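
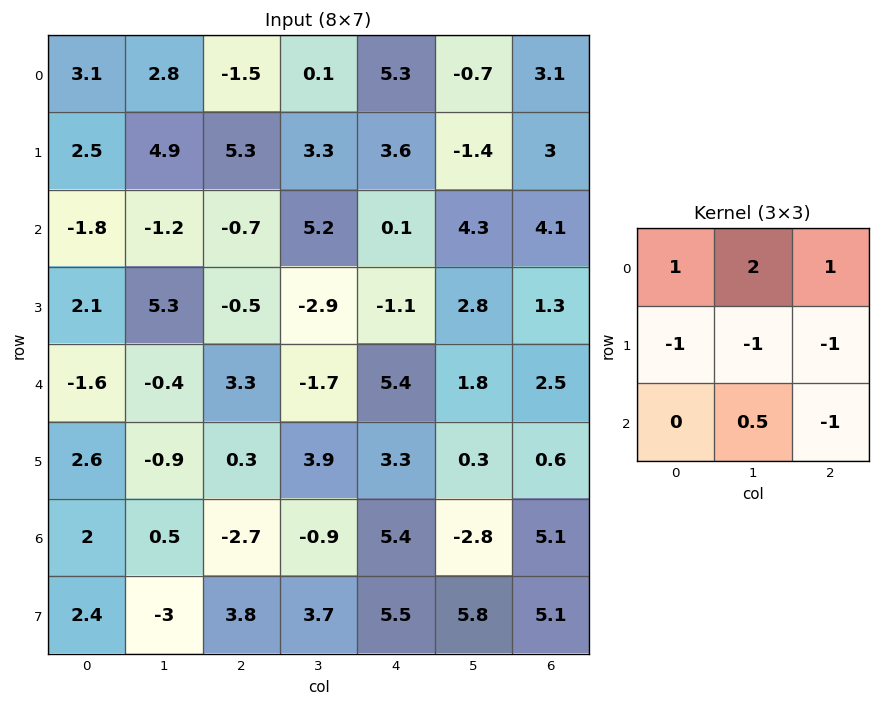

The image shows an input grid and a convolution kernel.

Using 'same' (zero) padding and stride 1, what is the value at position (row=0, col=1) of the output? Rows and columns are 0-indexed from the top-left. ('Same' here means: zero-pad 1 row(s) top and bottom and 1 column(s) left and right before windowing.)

-7.25

The receptive field on the zero-padded input at this output position is [0 0 0 / 3.1 2.8 -1.5 / 2.5 4.9 5.3]. Elementwise product with the kernel and sum: 0·1 + 0·2 + 0·1 + 3.1·-1 + 2.8·-1 + -1.5·-1 + 4.9·0.5 + 5.3·-1.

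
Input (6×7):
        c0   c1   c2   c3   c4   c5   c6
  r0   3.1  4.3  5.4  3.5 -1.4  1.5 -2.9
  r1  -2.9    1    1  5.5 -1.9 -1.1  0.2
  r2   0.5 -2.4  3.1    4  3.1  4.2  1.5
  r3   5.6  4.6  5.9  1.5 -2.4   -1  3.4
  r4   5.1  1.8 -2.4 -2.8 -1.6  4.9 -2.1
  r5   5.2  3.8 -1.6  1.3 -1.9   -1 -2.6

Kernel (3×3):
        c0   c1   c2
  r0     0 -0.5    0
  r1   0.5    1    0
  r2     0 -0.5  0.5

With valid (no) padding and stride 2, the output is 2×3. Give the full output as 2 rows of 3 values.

0.15 3.8 -4.15
6.5 3.05 -7.8

Output[0,0]: The receptive field on the input at this output position is [3.1 4.3 5.4 / -2.9 1 1 / 0.5 -2.4 3.1]. Elementwise product with the kernel and sum: 4.3·-0.5 + -2.9·0.5 + 1·1 + -2.4·-0.5 + 3.1·0.5.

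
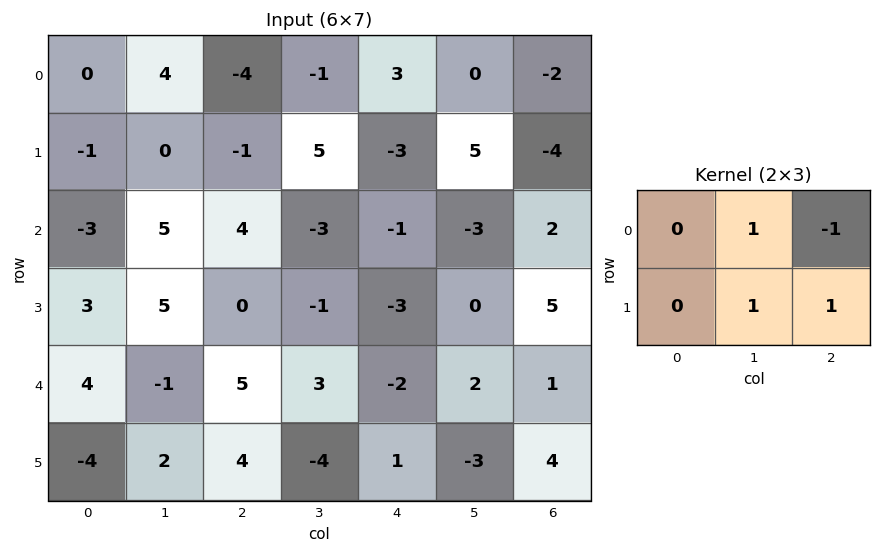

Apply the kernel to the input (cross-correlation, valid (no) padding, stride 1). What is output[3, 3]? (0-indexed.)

-3

The receptive field on the input at this output position is [-1 -3 0 / 3 -2 2]. Elementwise product with the kernel and sum: -3·1 + 0·-1 + -2·1 + 2·1.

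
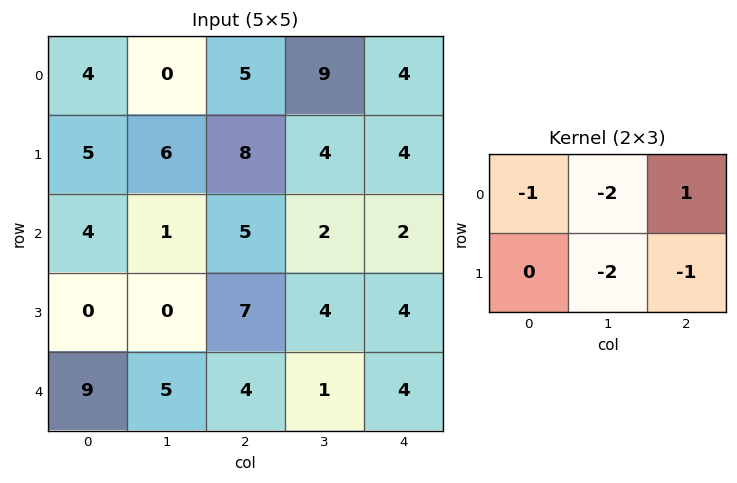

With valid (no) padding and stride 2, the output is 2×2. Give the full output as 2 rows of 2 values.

Output[0,0]: The receptive field on the input at this output position is [4 0 5 / 5 6 8]. Elementwise product with the kernel and sum: 4·-1 + 0·-2 + 5·1 + 6·-2 + 8·-1.
Output[0,1]: The receptive field on the input at this output position is [5 9 4 / 8 4 4]. Elementwise product with the kernel and sum: 5·-1 + 9·-2 + 4·1 + 4·-2 + 4·-1.

-19 -31
-8 -19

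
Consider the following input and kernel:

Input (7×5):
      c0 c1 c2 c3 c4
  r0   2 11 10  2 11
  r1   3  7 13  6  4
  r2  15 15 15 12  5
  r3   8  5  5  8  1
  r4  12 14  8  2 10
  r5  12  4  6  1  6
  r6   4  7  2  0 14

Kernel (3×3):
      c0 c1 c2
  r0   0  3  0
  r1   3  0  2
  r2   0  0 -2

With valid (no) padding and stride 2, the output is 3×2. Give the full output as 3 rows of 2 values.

Output[0,0]: The receptive field on the input at this output position is [2 11 10 / 3 7 13 / 15 15 15]. Elementwise product with the kernel and sum: 11·3 + 3·3 + 13·2 + 15·-2.
Output[0,1]: The receptive field on the input at this output position is [10 2 11 / 13 6 4 / 15 12 5]. Elementwise product with the kernel and sum: 2·3 + 13·3 + 4·2 + 5·-2.

38 43
63 33
86 8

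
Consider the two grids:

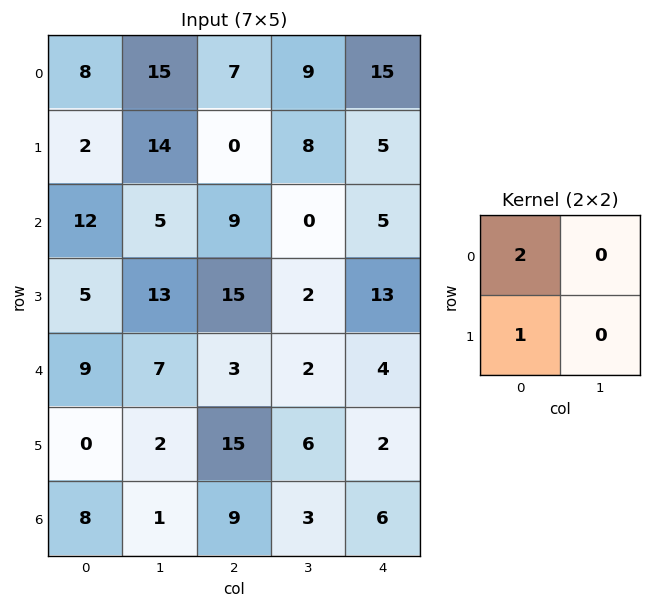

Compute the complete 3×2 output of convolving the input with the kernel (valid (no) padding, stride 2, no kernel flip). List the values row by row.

18 14
29 33
18 21

Output[0,0]: The receptive field on the input at this output position is [8 15 / 2 14]. Elementwise product with the kernel and sum: 8·2 + 2·1.
Output[0,1]: The receptive field on the input at this output position is [7 9 / 0 8]. Elementwise product with the kernel and sum: 7·2 + 0·1.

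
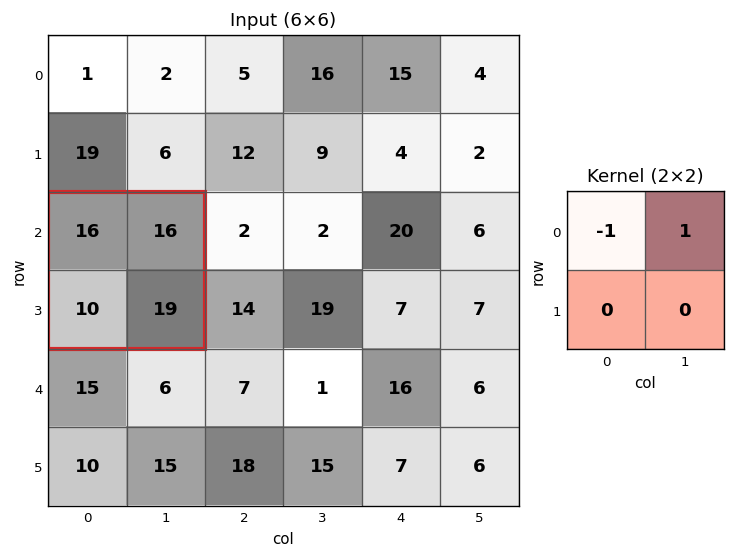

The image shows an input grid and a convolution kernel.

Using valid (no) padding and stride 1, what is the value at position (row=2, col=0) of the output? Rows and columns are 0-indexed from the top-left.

0

The receptive field on the input at this output position is [16 16 / 10 19]. Elementwise product with the kernel and sum: 16·-1 + 16·1.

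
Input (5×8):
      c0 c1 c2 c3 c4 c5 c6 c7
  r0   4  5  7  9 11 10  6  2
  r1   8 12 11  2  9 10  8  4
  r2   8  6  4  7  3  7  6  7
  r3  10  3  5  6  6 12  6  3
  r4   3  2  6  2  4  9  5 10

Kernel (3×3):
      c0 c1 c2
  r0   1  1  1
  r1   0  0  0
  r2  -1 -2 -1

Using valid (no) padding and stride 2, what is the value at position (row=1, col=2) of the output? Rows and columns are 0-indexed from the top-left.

The receptive field on the input at this output position is [3 7 6 / 6 12 6 / 4 9 5]. Elementwise product with the kernel and sum: 3·1 + 7·1 + 6·1 + 4·-1 + 9·-2 + 5·-1.

-11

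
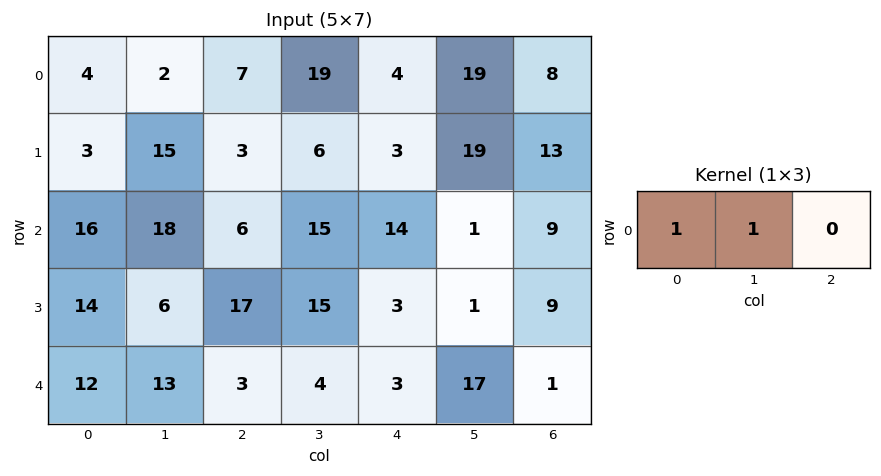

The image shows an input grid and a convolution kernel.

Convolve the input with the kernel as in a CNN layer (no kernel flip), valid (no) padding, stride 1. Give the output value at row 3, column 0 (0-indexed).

20

The receptive field on the input at this output position is [14 6 17]. Elementwise product with the kernel and sum: 14·1 + 6·1.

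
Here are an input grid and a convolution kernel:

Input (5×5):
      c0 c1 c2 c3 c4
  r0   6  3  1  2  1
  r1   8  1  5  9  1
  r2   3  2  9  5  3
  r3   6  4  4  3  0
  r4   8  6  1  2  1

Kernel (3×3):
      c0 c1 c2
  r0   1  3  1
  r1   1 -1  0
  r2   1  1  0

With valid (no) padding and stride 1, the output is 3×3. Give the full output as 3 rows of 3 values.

28 15 18
27 26 44
34 41 31

Output[0,0]: The receptive field on the input at this output position is [6 3 1 / 8 1 5 / 3 2 9]. Elementwise product with the kernel and sum: 6·1 + 3·3 + 1·1 + 8·1 + 1·-1 + 3·1 + 2·1.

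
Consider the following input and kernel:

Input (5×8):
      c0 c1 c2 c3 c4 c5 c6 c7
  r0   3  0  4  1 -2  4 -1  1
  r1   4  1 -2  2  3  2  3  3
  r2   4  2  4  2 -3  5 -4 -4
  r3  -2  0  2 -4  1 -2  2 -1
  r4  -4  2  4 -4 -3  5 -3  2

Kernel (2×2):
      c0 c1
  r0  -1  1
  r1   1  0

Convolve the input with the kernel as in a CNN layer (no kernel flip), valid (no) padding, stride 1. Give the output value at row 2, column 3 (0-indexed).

The receptive field on the input at this output position is [2 -3 / -4 1]. Elementwise product with the kernel and sum: 2·-1 + -3·1 + -4·1.

-9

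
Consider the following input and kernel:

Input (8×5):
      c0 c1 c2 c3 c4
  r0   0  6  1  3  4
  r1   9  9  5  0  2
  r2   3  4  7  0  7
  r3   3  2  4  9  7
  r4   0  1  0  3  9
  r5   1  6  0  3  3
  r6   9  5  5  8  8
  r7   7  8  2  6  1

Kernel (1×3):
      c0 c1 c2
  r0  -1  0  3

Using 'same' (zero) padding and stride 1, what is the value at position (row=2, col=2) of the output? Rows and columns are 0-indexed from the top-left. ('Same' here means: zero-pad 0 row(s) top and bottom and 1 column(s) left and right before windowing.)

The receptive field on the zero-padded input at this output position is [4 7 0]. Elementwise product with the kernel and sum: 4·-1 + 0·3.

-4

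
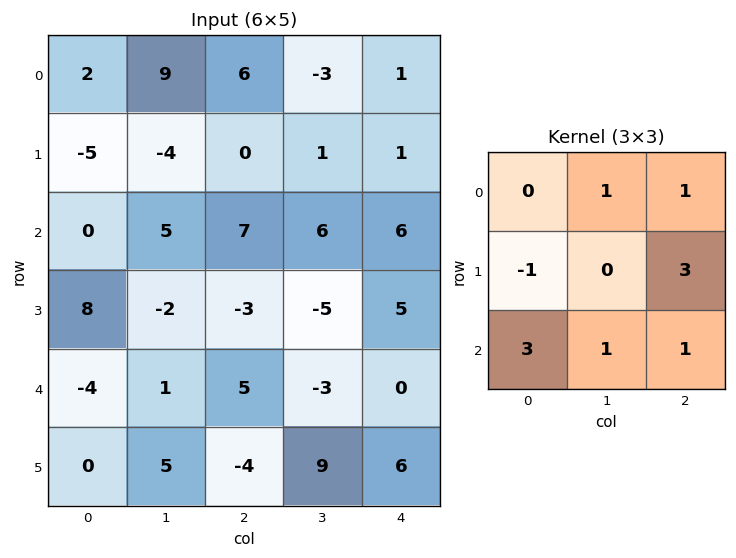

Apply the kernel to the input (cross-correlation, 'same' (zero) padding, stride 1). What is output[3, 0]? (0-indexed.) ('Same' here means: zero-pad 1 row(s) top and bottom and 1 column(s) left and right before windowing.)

The receptive field on the zero-padded input at this output position is [0 0 5 / 0 8 -2 / 0 -4 1]. Elementwise product with the kernel and sum: 0·1 + 5·1 + 0·-1 + -2·3 + 0·3 + -4·1 + 1·1.

-4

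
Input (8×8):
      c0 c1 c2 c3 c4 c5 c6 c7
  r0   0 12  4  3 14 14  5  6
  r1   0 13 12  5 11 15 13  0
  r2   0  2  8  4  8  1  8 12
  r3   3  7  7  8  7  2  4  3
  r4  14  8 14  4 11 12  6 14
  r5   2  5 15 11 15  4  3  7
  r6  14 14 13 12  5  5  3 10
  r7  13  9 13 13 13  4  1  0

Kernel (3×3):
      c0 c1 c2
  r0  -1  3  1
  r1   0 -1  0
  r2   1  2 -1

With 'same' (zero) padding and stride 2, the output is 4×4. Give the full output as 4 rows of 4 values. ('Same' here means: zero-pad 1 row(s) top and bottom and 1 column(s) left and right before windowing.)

Output[0,0]: The receptive field on the zero-padded input at this output position is [0 0 0 / 0 0 12 / 0 0 13]. Elementwise product with the kernel and sum: 0·-1 + 0·3 + 0·1 + 0·-1 + 0·1 + 0·2 + 13·-1.

-13 28 -2 36
12 33 55 23
1 32 41 10
14 60 68 15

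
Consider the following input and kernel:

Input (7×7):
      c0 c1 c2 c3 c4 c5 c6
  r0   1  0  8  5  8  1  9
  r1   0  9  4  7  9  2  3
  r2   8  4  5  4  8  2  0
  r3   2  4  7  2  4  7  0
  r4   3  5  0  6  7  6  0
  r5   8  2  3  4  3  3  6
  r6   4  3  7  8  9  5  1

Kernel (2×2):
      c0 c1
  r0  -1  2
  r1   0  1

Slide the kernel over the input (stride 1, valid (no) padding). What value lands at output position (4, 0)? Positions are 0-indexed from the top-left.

9

The receptive field on the input at this output position is [3 5 / 8 2]. Elementwise product with the kernel and sum: 3·-1 + 5·2 + 2·1.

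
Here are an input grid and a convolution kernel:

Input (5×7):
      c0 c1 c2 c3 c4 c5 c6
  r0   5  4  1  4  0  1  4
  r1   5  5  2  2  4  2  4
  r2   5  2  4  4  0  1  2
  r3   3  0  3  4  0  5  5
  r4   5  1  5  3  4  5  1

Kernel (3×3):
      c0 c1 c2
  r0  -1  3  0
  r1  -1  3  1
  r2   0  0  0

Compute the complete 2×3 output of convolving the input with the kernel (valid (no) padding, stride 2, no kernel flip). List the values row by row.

Output[0,0]: The receptive field on the input at this output position is [5 4 1 / 5 5 2 / 5 2 4]. Elementwise product with the kernel and sum: 5·-1 + 4·3 + 5·-1 + 5·3 + 2·1.
Output[0,1]: The receptive field on the input at this output position is [1 4 0 / 2 2 4 / 4 4 0]. Elementwise product with the kernel and sum: 1·-1 + 4·3 + 2·-1 + 2·3 + 4·1.

19 19 9
1 17 23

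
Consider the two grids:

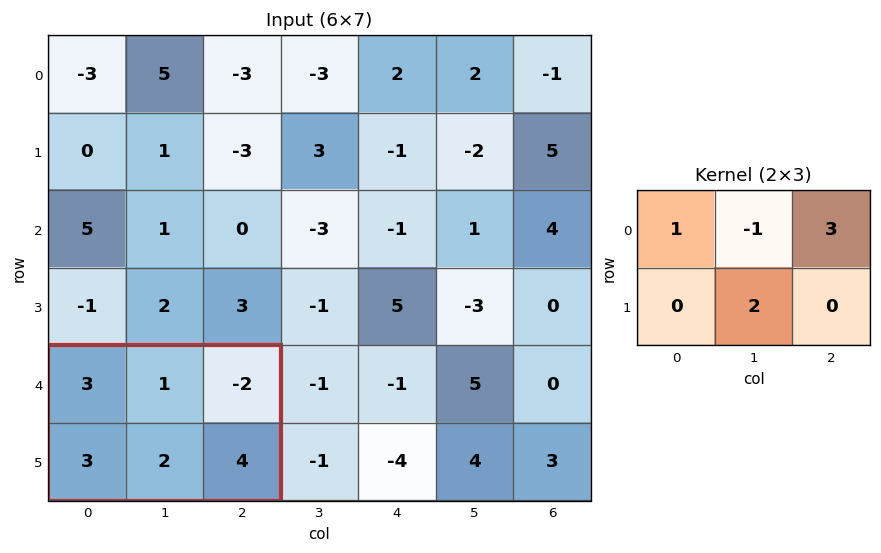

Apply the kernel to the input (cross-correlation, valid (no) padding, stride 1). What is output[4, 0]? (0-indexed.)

0

The receptive field on the input at this output position is [3 1 -2 / 3 2 4]. Elementwise product with the kernel and sum: 3·1 + 1·-1 + -2·3 + 2·2.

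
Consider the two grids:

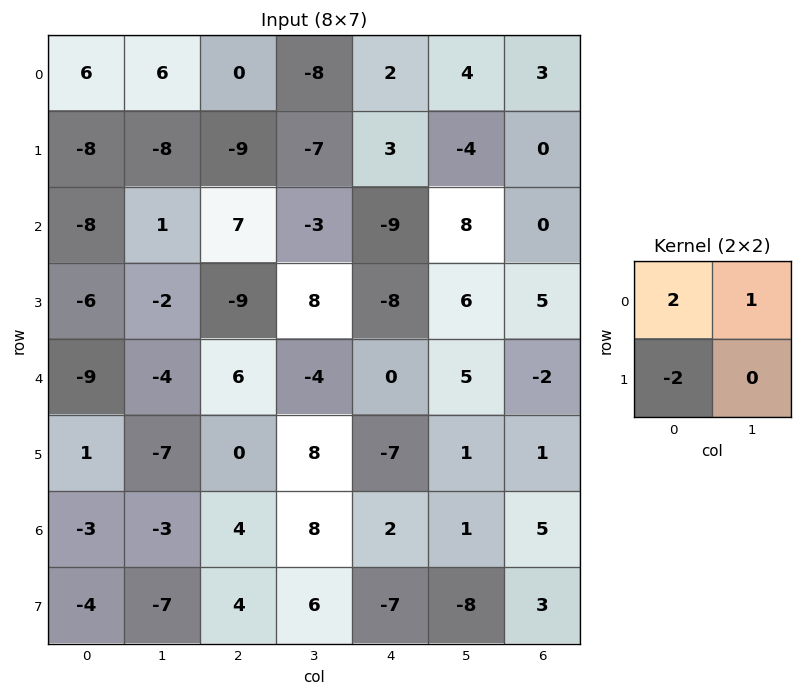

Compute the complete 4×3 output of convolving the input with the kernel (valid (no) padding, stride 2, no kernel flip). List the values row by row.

Output[0,0]: The receptive field on the input at this output position is [6 6 / -8 -8]. Elementwise product with the kernel and sum: 6·2 + 6·1 + -8·-2.
Output[0,1]: The receptive field on the input at this output position is [0 -8 / -9 -7]. Elementwise product with the kernel and sum: 0·2 + -8·1 + -9·-2.

34 10 2
-3 29 6
-24 8 19
-1 8 19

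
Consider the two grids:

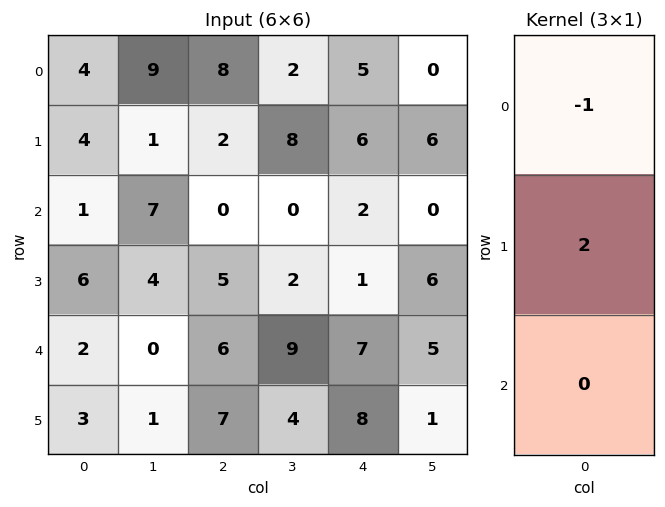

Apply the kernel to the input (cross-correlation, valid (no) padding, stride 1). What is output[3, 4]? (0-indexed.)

13

The receptive field on the input at this output position is [1 / 7 / 8]. Elementwise product with the kernel and sum: 1·-1 + 7·2.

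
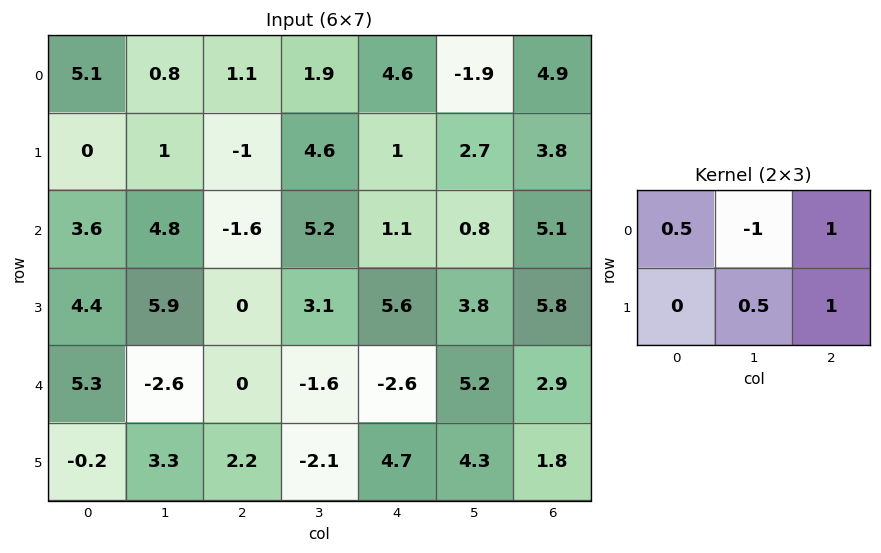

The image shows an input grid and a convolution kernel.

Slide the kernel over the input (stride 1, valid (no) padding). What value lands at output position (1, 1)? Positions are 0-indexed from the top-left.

10.5

The receptive field on the input at this output position is [1 -1 4.6 / 4.8 -1.6 5.2]. Elementwise product with the kernel and sum: 1·0.5 + -1·-1 + 4.6·1 + -1.6·0.5 + 5.2·1.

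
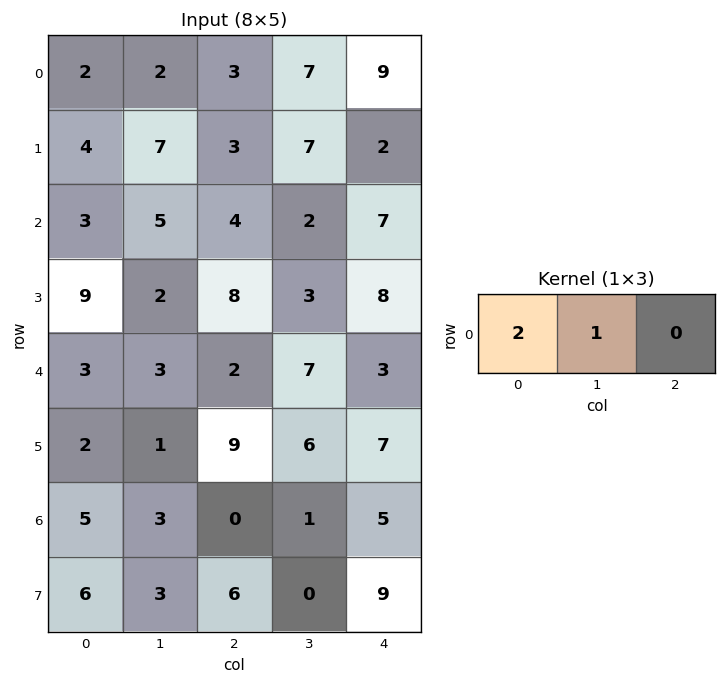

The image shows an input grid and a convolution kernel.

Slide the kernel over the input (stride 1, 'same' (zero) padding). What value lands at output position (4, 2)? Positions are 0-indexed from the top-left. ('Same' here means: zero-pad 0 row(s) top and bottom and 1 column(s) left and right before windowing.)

8

The receptive field on the zero-padded input at this output position is [3 2 7]. Elementwise product with the kernel and sum: 3·2 + 2·1.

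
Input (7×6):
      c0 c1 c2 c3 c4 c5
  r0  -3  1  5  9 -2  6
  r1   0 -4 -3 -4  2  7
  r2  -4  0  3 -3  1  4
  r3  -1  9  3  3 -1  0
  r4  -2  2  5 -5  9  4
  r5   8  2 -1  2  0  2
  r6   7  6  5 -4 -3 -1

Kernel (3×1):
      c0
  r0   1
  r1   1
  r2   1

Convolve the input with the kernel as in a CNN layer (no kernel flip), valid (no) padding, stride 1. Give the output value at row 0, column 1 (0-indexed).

The receptive field on the input at this output position is [1 / -4 / 0]. Elementwise product with the kernel and sum: 1·1 + -4·1 + 0·1.

-3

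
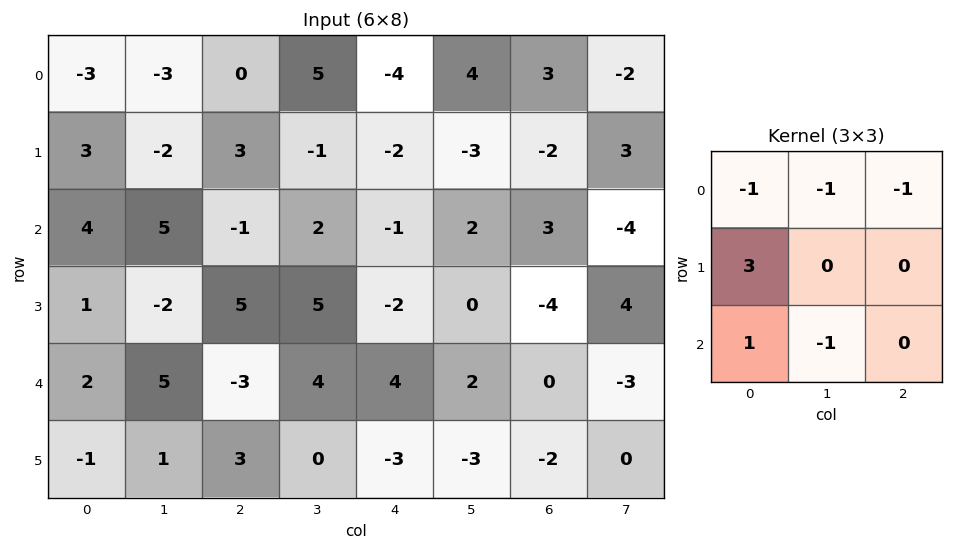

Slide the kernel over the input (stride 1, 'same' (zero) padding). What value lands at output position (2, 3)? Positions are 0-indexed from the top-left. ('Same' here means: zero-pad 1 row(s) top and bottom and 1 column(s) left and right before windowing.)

-3

The receptive field on the zero-padded input at this output position is [3 -1 -2 / -1 2 -1 / 5 5 -2]. Elementwise product with the kernel and sum: 3·-1 + -1·-1 + -2·-1 + -1·3 + 5·1 + 5·-1.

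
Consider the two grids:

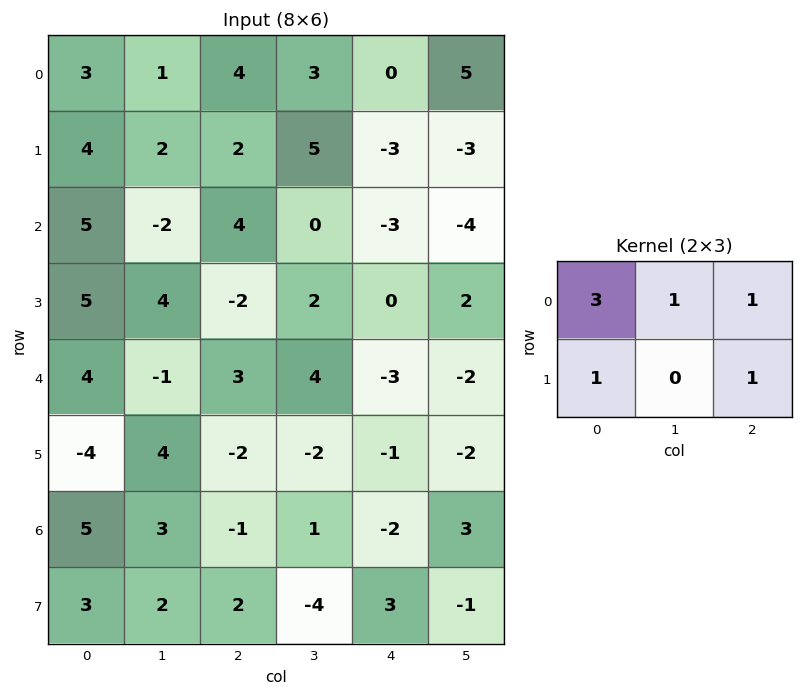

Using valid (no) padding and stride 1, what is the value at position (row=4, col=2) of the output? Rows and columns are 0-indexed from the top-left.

The receptive field on the input at this output position is [3 4 -3 / -2 -2 -1]. Elementwise product with the kernel and sum: 3·3 + 4·1 + -3·1 + -2·1 + -1·1.

7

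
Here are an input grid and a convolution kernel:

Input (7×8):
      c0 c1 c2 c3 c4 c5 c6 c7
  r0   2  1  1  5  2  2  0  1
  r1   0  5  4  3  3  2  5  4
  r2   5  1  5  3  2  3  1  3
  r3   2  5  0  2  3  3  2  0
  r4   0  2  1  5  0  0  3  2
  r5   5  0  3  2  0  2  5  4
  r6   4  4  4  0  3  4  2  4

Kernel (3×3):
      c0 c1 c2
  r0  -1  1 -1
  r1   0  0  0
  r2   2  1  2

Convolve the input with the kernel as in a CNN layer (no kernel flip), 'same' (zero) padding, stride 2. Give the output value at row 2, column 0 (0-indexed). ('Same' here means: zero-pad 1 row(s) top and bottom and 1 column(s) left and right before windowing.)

The receptive field on the zero-padded input at this output position is [0 2 5 / 0 0 2 / 0 5 0]. Elementwise product with the kernel and sum: 0·-1 + 2·1 + 5·-1 + 0·2 + 5·1 + 0·2.

2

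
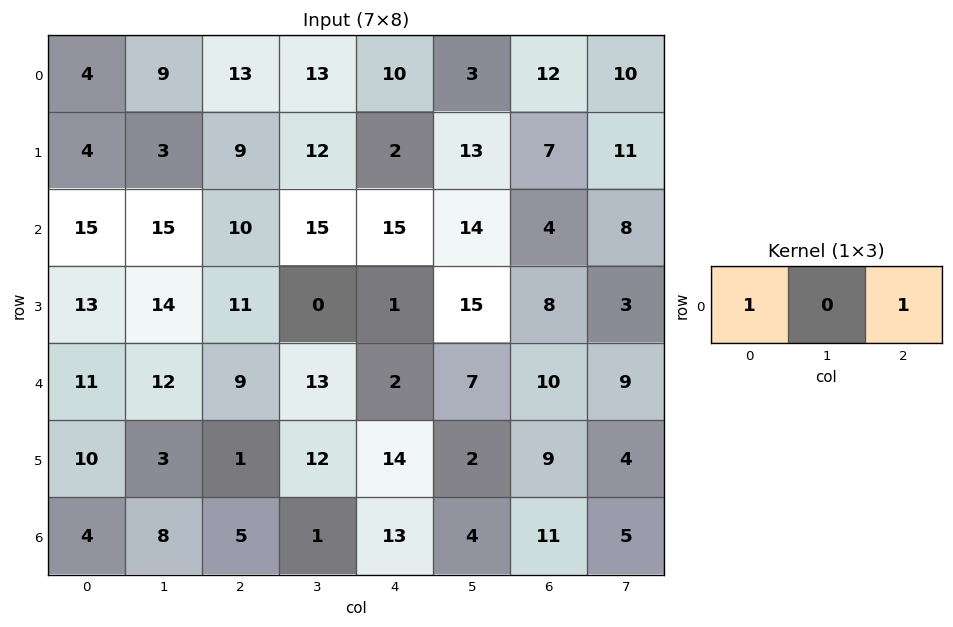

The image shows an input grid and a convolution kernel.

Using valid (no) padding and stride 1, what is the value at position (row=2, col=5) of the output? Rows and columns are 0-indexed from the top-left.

The receptive field on the input at this output position is [14 4 8]. Elementwise product with the kernel and sum: 14·1 + 8·1.

22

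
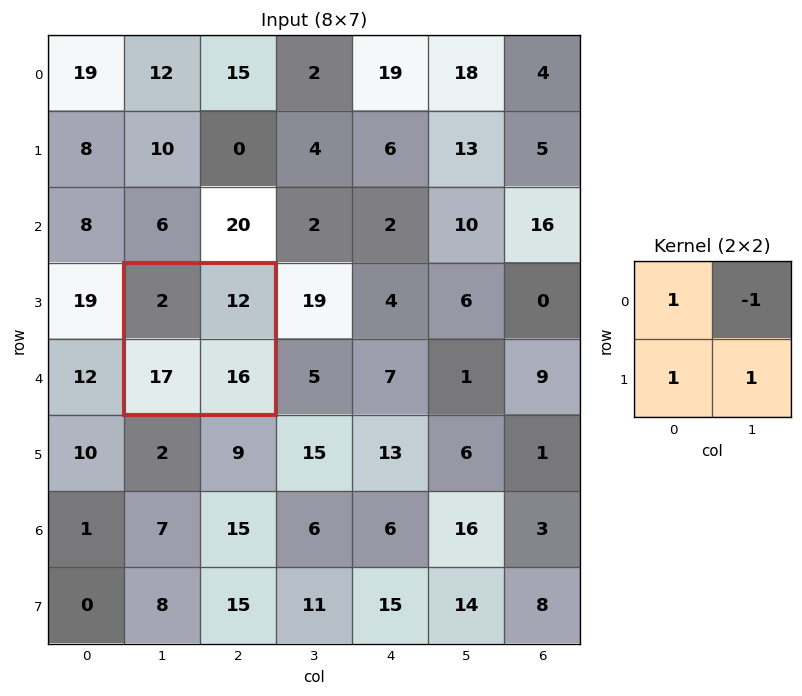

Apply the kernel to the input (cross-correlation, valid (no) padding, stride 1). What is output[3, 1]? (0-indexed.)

The receptive field on the input at this output position is [2 12 / 17 16]. Elementwise product with the kernel and sum: 2·1 + 12·-1 + 17·1 + 16·1.

23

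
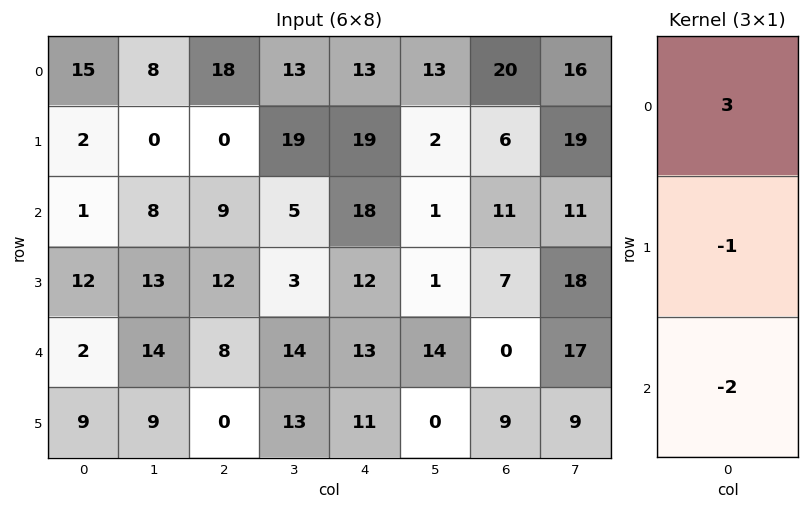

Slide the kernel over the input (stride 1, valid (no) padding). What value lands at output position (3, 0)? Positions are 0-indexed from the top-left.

The receptive field on the input at this output position is [12 / 2 / 9]. Elementwise product with the kernel and sum: 12·3 + 2·-1 + 9·-2.

16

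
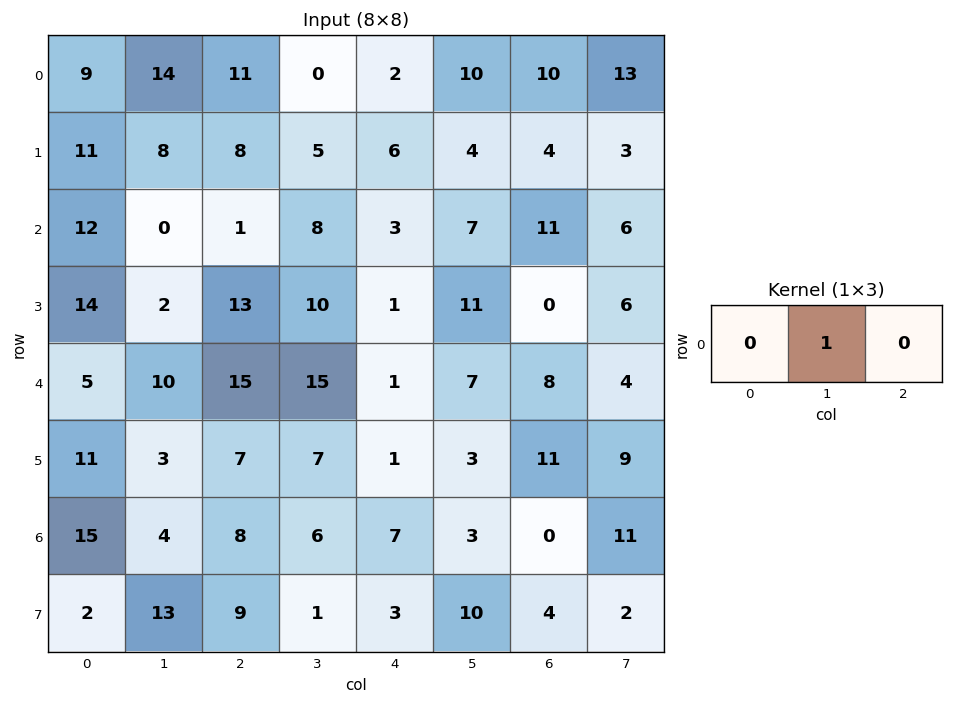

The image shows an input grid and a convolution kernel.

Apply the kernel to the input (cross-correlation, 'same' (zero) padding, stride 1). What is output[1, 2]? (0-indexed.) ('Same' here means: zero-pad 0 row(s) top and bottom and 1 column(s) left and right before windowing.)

The receptive field on the zero-padded input at this output position is [8 8 5]. Elementwise product with the kernel and sum: 8·1.

8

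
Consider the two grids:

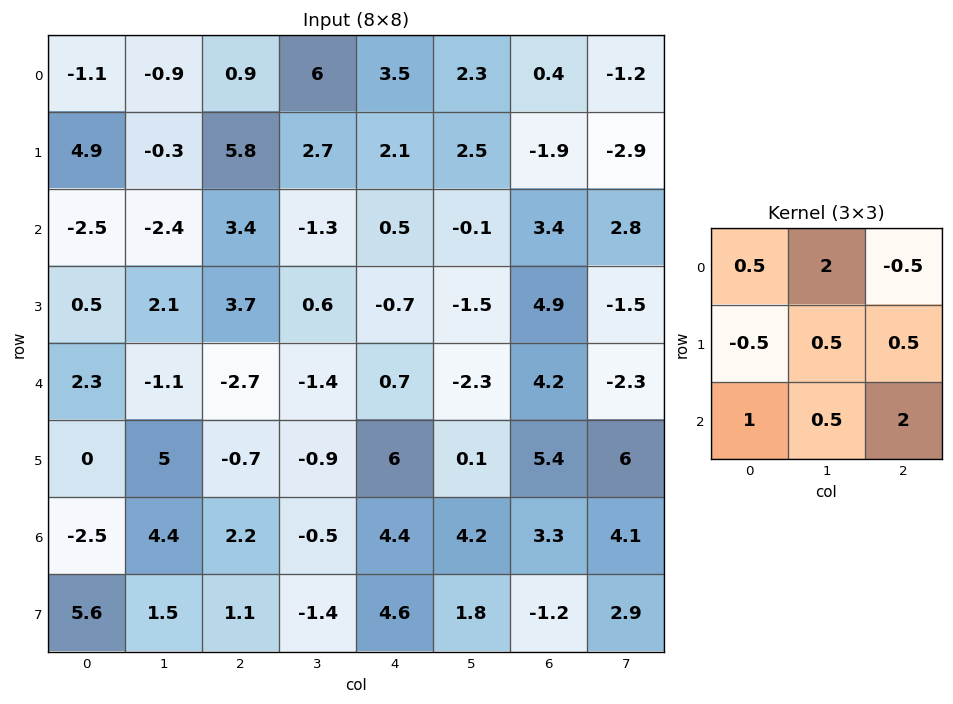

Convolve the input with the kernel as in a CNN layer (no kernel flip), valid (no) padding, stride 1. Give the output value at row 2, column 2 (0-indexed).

-5.05

The receptive field on the input at this output position is [3.4 -1.3 0.5 / 3.7 0.6 -0.7 / -2.7 -1.4 0.7]. Elementwise product with the kernel and sum: 3.4·0.5 + -1.3·2 + 0.5·-0.5 + 3.7·-0.5 + 0.6·0.5 + -0.7·0.5 + -2.7·1 + -1.4·0.5 + 0.7·2.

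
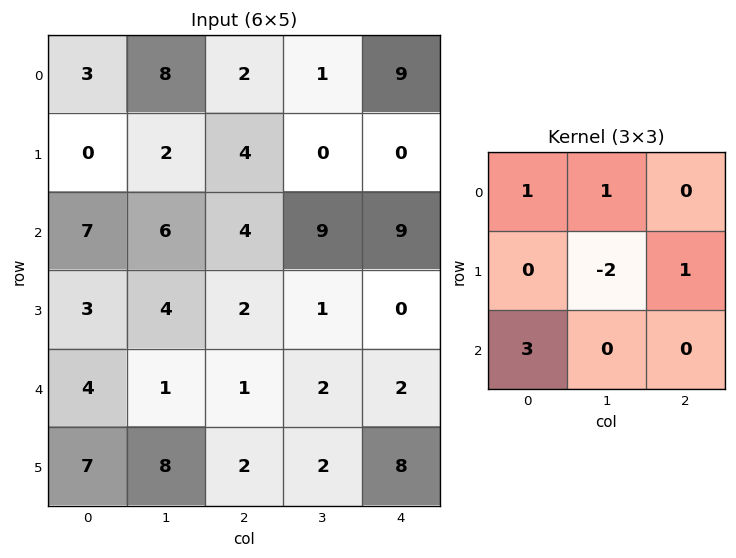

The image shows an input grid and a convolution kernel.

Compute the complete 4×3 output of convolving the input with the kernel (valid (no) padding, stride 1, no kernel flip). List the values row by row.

32 20 15
3 19 1
19 10 14
27 30 7

Output[0,0]: The receptive field on the input at this output position is [3 8 2 / 0 2 4 / 7 6 4]. Elementwise product with the kernel and sum: 3·1 + 8·1 + 2·-2 + 4·1 + 7·3.
Output[0,1]: The receptive field on the input at this output position is [8 2 1 / 2 4 0 / 6 4 9]. Elementwise product with the kernel and sum: 8·1 + 2·1 + 4·-2 + 0·1 + 6·3.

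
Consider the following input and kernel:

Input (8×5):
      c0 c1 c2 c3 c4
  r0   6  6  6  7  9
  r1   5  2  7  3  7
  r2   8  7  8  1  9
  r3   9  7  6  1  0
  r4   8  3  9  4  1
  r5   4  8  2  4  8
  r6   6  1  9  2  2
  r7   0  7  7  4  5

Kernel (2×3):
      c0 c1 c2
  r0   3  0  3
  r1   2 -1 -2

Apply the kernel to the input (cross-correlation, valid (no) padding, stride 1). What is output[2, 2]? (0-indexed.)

62

The receptive field on the input at this output position is [8 1 9 / 6 1 0]. Elementwise product with the kernel and sum: 8·3 + 9·3 + 6·2 + 1·-1 + 0·-2.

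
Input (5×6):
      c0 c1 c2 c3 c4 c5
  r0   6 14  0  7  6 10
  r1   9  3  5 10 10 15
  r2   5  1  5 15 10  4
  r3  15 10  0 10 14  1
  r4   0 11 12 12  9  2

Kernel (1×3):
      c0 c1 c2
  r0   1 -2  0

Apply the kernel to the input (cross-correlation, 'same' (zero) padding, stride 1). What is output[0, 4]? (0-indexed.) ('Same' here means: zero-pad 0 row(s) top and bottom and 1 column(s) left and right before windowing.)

The receptive field on the zero-padded input at this output position is [7 6 10]. Elementwise product with the kernel and sum: 7·1 + 6·-2.

-5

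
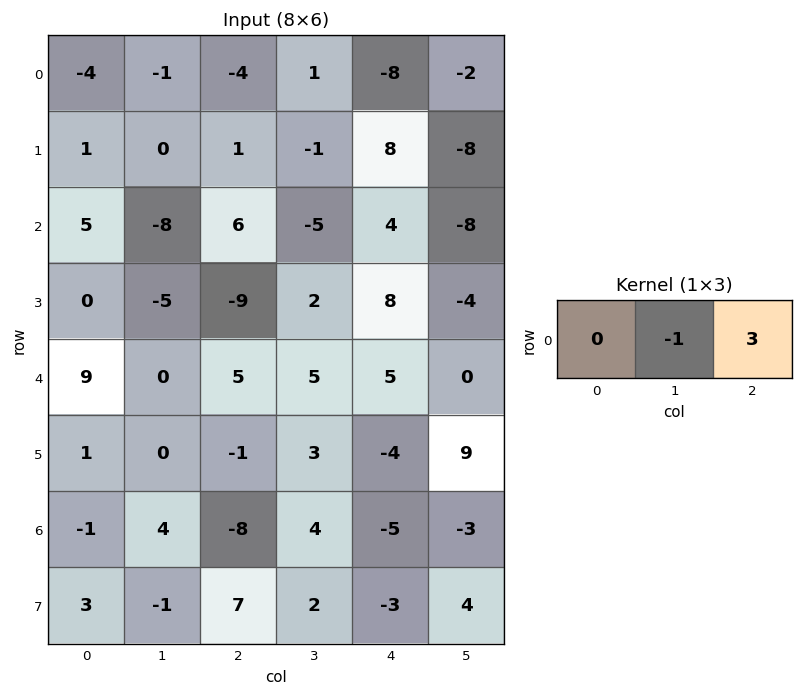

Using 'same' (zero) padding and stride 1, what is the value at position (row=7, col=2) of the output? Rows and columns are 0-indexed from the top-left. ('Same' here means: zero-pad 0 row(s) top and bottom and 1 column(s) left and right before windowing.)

The receptive field on the zero-padded input at this output position is [-1 7 2]. Elementwise product with the kernel and sum: 7·-1 + 2·3.

-1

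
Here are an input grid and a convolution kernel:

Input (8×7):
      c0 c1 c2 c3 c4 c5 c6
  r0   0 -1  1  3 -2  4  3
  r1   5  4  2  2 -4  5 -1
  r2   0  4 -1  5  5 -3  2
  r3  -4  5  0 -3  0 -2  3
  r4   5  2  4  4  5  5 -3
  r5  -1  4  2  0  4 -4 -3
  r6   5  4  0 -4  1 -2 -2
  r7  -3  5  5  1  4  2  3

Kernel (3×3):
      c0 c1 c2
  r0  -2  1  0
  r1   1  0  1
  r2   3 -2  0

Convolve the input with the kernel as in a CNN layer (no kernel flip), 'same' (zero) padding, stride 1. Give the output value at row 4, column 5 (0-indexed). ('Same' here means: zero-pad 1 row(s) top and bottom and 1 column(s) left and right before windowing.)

20

The receptive field on the zero-padded input at this output position is [0 -2 3 / 5 5 -3 / 4 -4 -3]. Elementwise product with the kernel and sum: 0·-2 + -2·1 + 5·1 + -3·1 + 4·3 + -4·-2.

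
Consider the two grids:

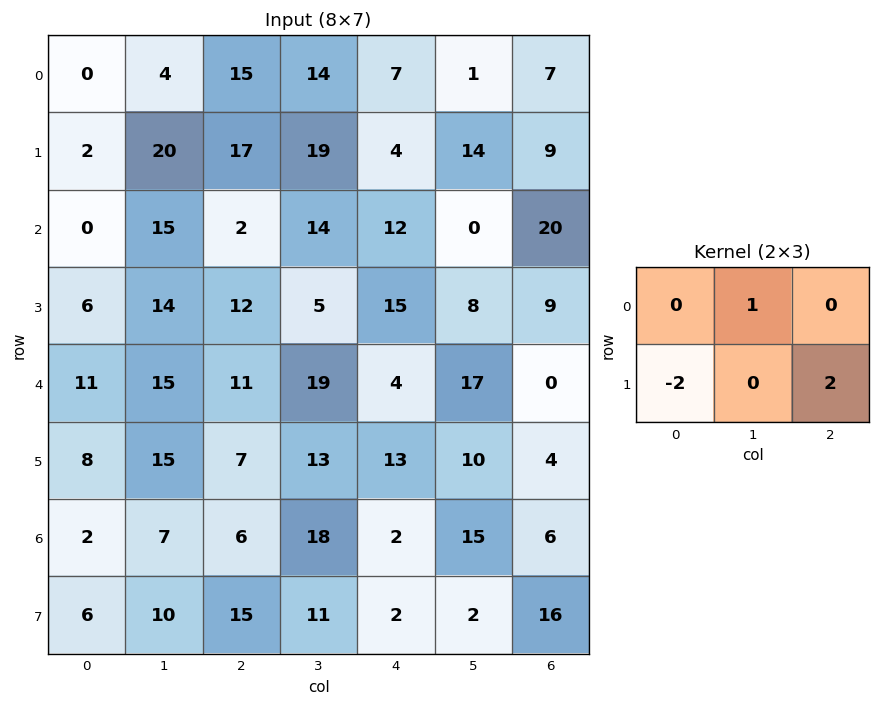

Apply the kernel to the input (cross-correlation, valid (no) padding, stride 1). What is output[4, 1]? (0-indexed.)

The receptive field on the input at this output position is [15 11 19 / 15 7 13]. Elementwise product with the kernel and sum: 11·1 + 15·-2 + 13·2.

7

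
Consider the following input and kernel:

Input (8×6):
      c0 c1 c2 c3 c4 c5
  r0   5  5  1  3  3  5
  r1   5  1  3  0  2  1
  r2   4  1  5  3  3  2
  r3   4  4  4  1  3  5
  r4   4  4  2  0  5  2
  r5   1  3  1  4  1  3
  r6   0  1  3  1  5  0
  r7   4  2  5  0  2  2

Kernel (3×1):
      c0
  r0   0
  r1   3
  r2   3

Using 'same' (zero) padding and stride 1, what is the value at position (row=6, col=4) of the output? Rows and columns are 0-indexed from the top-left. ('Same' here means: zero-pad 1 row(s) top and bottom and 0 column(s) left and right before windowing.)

21

The receptive field on the zero-padded input at this output position is [1 / 5 / 2]. Elementwise product with the kernel and sum: 5·3 + 2·3.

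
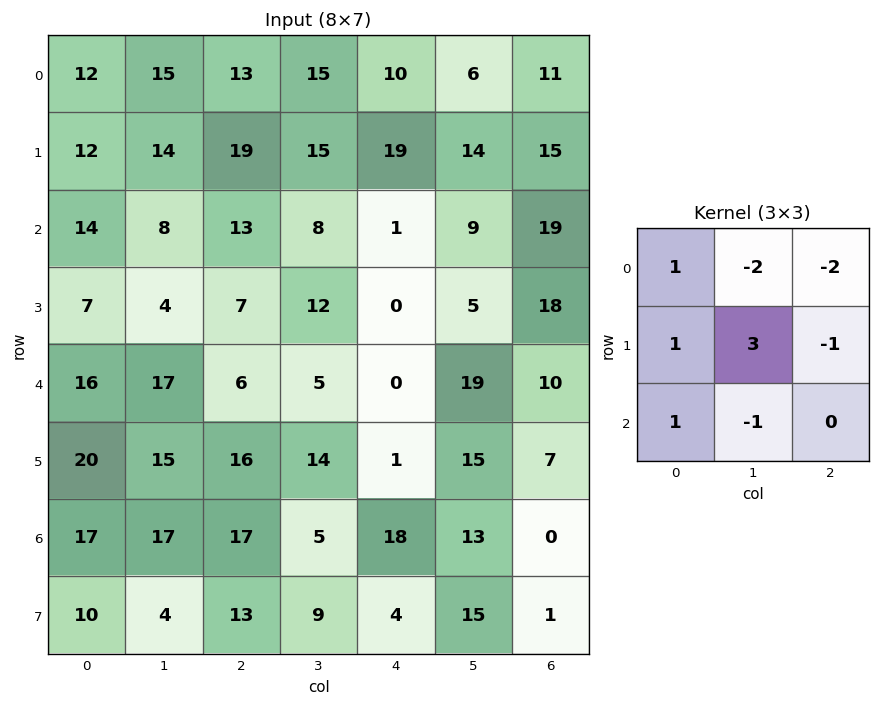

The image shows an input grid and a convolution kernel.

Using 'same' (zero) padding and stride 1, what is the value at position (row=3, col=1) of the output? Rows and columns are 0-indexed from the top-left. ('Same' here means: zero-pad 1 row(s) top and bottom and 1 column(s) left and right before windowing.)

-17

The receptive field on the zero-padded input at this output position is [14 8 13 / 7 4 7 / 16 17 6]. Elementwise product with the kernel and sum: 14·1 + 8·-2 + 13·-2 + 7·1 + 4·3 + 7·-1 + 16·1 + 17·-1.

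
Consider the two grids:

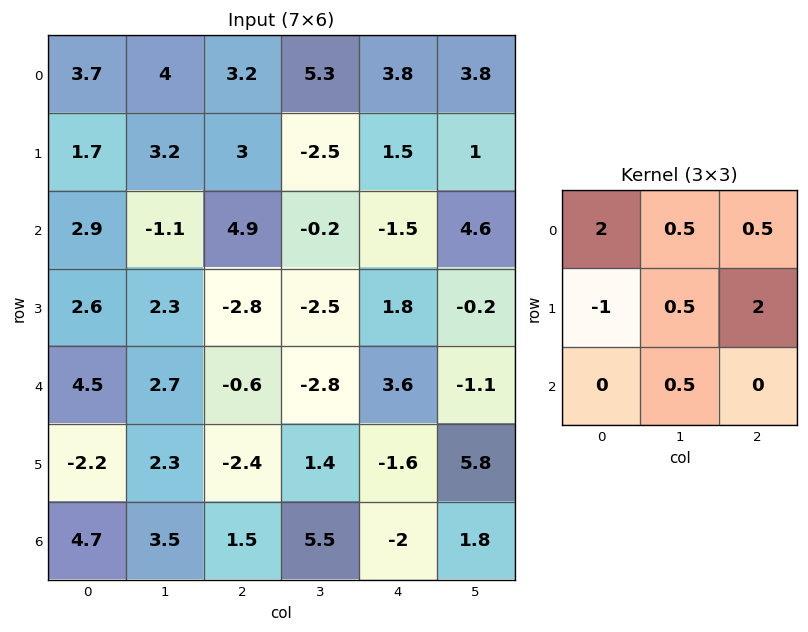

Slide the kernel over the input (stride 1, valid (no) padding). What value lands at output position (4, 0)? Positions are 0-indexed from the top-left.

10.35

The receptive field on the input at this output position is [4.5 2.7 -0.6 / -2.2 2.3 -2.4 / 4.7 3.5 1.5]. Elementwise product with the kernel and sum: 4.5·2 + 2.7·0.5 + -0.6·0.5 + -2.2·-1 + 2.3·0.5 + -2.4·2 + 3.5·0.5.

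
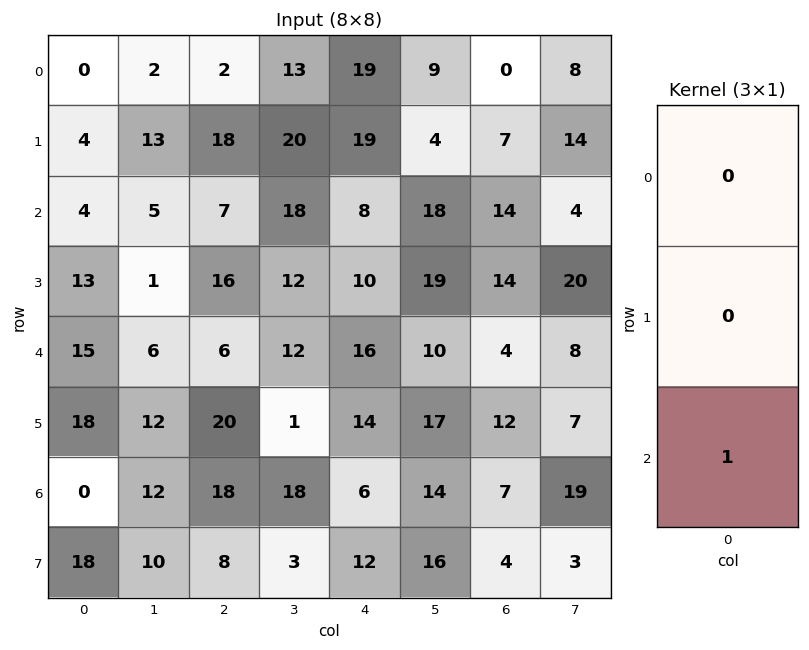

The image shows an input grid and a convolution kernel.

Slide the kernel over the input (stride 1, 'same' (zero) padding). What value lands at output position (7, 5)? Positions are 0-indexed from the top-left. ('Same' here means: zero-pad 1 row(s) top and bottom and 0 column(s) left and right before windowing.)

0

The receptive field on the zero-padded input at this output position is [14 / 16 / 0]. Elementwise product with the kernel and sum: 0·1.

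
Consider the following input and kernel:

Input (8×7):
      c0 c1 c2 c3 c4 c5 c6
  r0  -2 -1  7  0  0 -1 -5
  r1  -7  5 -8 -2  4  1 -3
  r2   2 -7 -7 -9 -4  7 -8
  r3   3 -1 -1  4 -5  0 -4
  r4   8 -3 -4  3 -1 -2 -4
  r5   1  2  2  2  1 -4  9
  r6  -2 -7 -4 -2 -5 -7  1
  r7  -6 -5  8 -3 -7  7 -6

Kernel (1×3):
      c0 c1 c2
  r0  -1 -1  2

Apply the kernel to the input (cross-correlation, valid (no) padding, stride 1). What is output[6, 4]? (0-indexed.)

The receptive field on the input at this output position is [-5 -7 1]. Elementwise product with the kernel and sum: -5·-1 + -7·-1 + 1·2.

14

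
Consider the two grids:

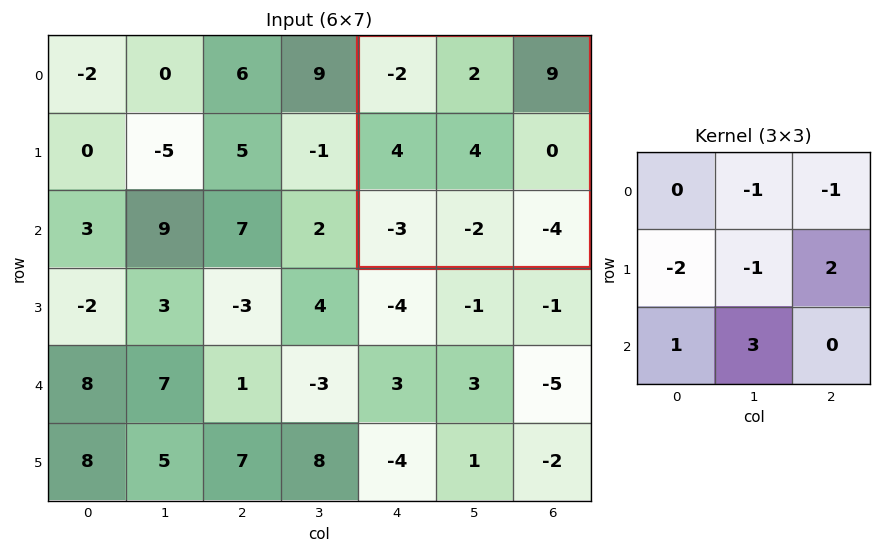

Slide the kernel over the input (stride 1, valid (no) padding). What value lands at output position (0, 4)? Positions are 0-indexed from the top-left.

-32

The receptive field on the input at this output position is [-2 2 9 / 4 4 0 / -3 -2 -4]. Elementwise product with the kernel and sum: 2·-1 + 9·-1 + 4·-2 + 4·-1 + 0·2 + -3·1 + -2·3.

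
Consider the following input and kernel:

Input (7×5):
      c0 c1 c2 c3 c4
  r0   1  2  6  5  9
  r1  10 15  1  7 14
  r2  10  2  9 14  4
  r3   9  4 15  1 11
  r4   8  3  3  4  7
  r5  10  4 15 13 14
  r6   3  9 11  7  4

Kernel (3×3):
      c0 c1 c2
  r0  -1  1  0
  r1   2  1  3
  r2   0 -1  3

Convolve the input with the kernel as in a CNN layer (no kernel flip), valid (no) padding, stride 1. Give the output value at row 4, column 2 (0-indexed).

The receptive field on the input at this output position is [3 4 7 / 15 13 14 / 11 7 4]. Elementwise product with the kernel and sum: 3·-1 + 4·1 + 15·2 + 13·1 + 14·3 + 7·-1 + 4·3.

91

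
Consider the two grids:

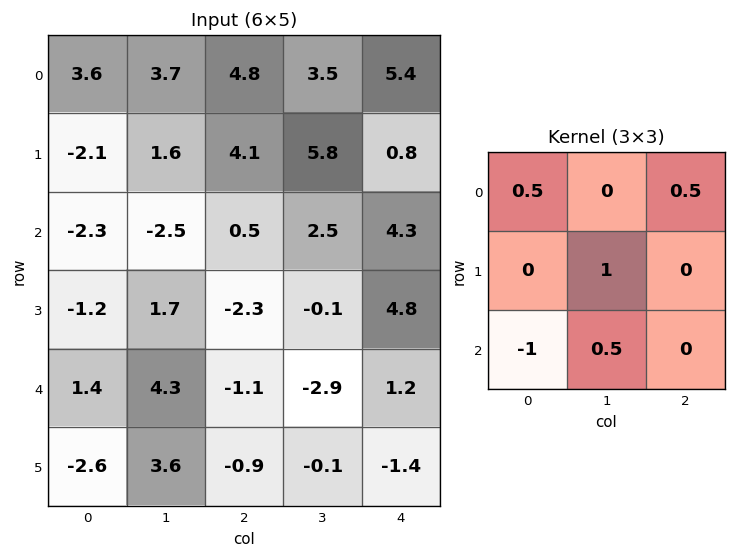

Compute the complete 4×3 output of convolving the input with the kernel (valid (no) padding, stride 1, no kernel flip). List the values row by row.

6.85 10.45 11.65
0.55 1.35 7.2
1.55 -7.15 1.95
6.95 -4.35 -0.8

Output[0,0]: The receptive field on the input at this output position is [3.6 3.7 4.8 / -2.1 1.6 4.1 / -2.3 -2.5 0.5]. Elementwise product with the kernel and sum: 3.6·0.5 + 4.8·0.5 + 1.6·1 + -2.3·-1 + -2.5·0.5.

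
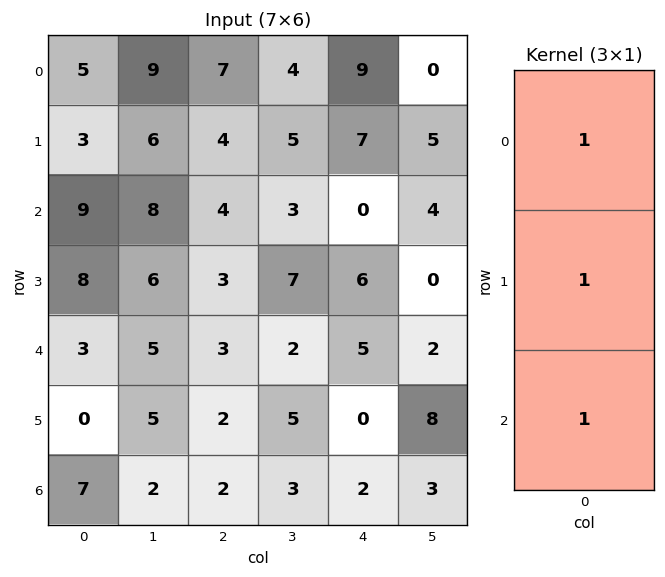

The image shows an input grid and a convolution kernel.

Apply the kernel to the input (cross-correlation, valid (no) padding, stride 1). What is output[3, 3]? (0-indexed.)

14

The receptive field on the input at this output position is [7 / 2 / 5]. Elementwise product with the kernel and sum: 7·1 + 2·1 + 5·1.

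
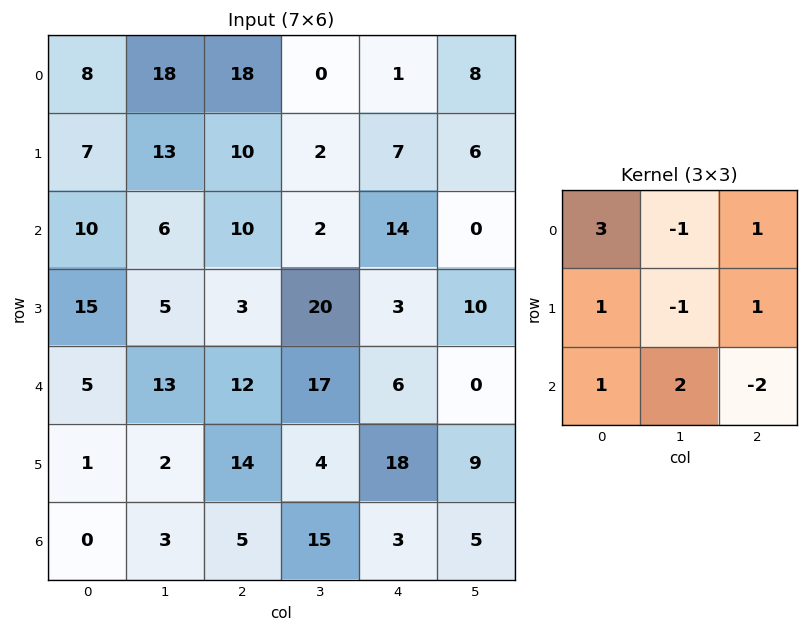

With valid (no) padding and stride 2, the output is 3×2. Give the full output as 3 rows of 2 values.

Output[0,0]: The receptive field on the input at this output position is [8 18 18 / 7 13 10 / 10 6 10]. Elementwise product with the kernel and sum: 8·3 + 18·-1 + 18·1 + 7·1 + 13·-1 + 10·1 + 10·1 + 6·2 + 10·-2.

30 56
54 62
23 82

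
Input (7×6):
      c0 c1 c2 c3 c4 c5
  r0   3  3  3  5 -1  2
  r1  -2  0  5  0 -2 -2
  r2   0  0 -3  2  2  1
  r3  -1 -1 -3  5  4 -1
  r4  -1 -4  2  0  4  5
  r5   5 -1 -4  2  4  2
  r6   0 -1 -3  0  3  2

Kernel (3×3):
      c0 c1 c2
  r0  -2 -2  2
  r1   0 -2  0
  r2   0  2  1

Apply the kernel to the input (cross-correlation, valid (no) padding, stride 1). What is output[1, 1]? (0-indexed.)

-5

The receptive field on the input at this output position is [0 5 0 / 0 -3 2 / -1 -3 5]. Elementwise product with the kernel and sum: 0·-2 + 5·-2 + 0·2 + -3·-2 + -3·2 + 5·1.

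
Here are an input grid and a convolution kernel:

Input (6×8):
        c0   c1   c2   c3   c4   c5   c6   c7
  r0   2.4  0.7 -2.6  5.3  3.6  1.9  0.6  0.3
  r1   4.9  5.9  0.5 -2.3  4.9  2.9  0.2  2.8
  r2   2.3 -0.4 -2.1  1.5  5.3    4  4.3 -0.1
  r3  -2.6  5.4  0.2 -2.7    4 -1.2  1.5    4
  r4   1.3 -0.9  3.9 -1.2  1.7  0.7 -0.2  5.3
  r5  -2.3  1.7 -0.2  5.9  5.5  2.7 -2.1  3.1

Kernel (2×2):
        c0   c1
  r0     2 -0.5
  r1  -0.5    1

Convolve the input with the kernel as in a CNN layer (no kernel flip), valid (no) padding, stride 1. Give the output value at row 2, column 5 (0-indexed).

The receptive field on the input at this output position is [4 4.3 / -1.2 1.5]. Elementwise product with the kernel and sum: 4·2 + 4.3·-0.5 + -1.2·-0.5 + 1.5·1.

7.95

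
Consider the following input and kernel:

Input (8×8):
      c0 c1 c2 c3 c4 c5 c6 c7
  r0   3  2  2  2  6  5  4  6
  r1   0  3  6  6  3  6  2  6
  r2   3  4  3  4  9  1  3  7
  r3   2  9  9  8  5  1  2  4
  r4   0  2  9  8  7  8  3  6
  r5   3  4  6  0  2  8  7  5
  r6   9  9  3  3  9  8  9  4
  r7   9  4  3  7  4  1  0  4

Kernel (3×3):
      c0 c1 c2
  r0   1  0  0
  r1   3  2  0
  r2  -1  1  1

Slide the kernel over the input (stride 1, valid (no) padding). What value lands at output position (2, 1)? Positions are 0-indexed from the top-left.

The receptive field on the input at this output position is [4 3 4 / 9 9 8 / 2 9 8]. Elementwise product with the kernel and sum: 4·1 + 9·3 + 9·2 + 2·-1 + 9·1 + 8·1.

64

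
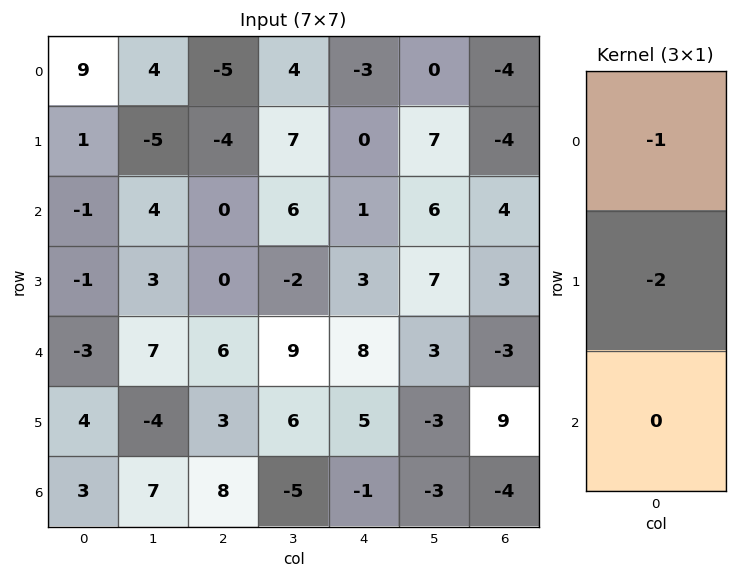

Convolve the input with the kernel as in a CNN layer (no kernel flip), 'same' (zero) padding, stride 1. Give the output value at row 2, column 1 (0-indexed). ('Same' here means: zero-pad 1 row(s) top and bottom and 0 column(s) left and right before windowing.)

-3

The receptive field on the zero-padded input at this output position is [-5 / 4 / 3]. Elementwise product with the kernel and sum: -5·-1 + 4·-2.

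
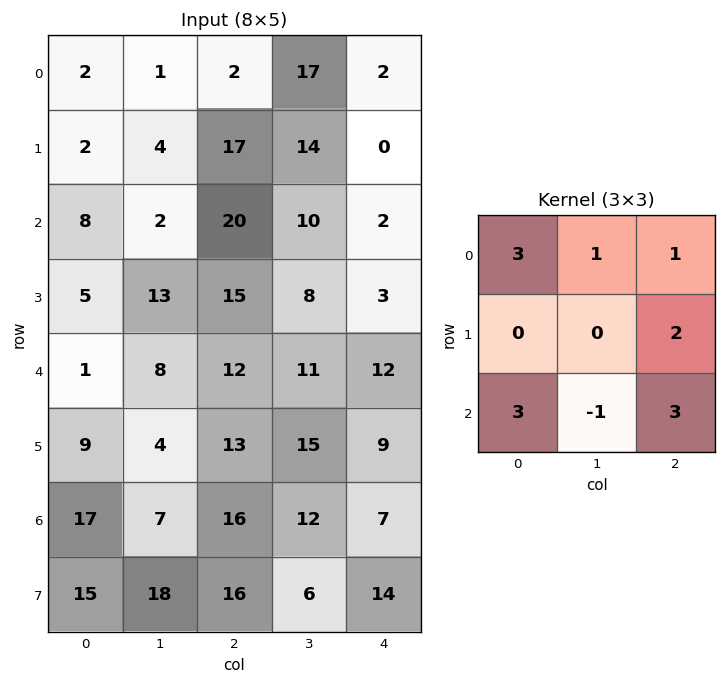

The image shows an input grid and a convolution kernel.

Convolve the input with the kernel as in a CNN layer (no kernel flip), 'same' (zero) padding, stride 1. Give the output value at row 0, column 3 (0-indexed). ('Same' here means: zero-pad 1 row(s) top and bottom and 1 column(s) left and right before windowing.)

41

The receptive field on the zero-padded input at this output position is [0 0 0 / 2 17 2 / 17 14 0]. Elementwise product with the kernel and sum: 0·3 + 0·1 + 0·1 + 2·2 + 17·3 + 14·-1 + 0·3.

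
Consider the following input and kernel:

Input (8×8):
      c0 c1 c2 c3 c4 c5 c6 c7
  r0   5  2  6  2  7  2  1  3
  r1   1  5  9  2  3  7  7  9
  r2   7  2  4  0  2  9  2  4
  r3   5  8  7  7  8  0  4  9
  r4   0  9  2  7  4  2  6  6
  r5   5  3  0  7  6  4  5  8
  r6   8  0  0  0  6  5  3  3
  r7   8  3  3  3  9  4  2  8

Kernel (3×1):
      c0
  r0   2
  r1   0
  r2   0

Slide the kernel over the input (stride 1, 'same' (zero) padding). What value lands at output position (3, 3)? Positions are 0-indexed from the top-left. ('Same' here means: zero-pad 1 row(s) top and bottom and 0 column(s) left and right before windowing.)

The receptive field on the zero-padded input at this output position is [0 / 7 / 7]. Elementwise product with the kernel and sum: 0·2.

0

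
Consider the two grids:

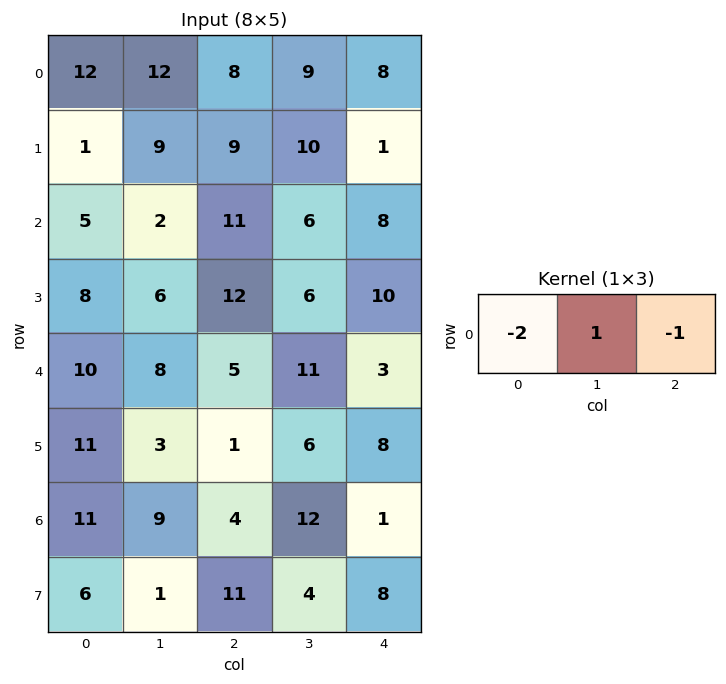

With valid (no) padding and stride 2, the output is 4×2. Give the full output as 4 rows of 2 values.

Output[0,0]: The receptive field on the input at this output position is [12 12 8]. Elementwise product with the kernel and sum: 12·-2 + 12·1 + 8·-1.
Output[0,1]: The receptive field on the input at this output position is [8 9 8]. Elementwise product with the kernel and sum: 8·-2 + 9·1 + 8·-1.

-20 -15
-19 -24
-17 -2
-17 3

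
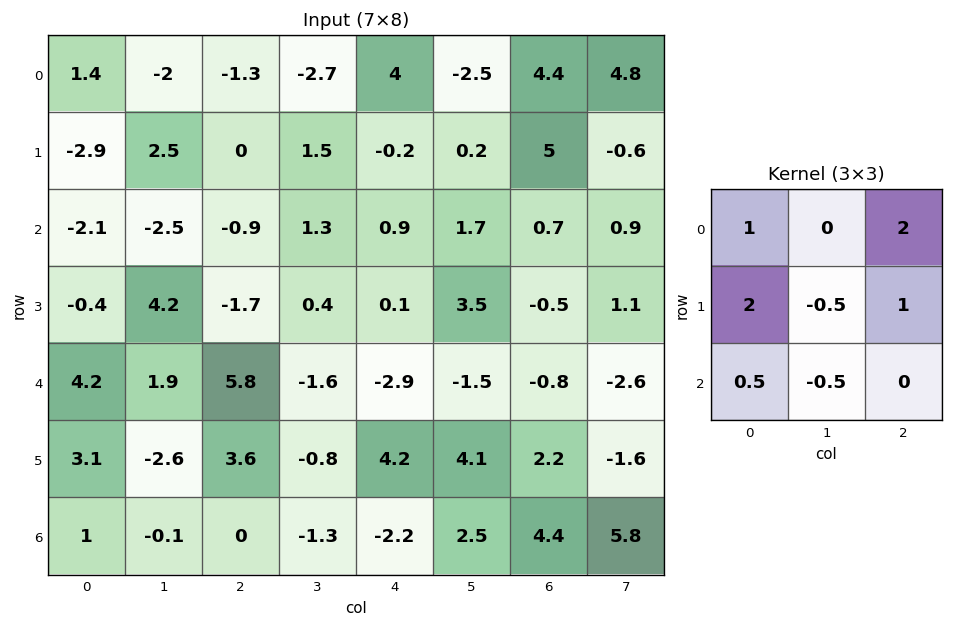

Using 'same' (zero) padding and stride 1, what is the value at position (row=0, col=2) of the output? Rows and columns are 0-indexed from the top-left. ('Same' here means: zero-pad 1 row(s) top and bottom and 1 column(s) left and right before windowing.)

-4.8

The receptive field on the zero-padded input at this output position is [0 0 0 / -2 -1.3 -2.7 / 2.5 0 1.5]. Elementwise product with the kernel and sum: 0·1 + 0·2 + -2·2 + -1.3·-0.5 + -2.7·1 + 2.5·0.5 + 0·-0.5.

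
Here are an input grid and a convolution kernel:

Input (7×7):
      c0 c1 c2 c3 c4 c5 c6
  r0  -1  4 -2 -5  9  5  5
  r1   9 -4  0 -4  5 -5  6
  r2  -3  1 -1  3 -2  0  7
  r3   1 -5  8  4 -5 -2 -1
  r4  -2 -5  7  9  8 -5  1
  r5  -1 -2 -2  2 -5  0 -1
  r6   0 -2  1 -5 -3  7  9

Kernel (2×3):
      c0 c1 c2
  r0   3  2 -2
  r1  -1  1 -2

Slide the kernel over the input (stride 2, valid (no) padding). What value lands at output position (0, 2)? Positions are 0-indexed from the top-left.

The receptive field on the input at this output position is [9 5 5 / 5 -5 6]. Elementwise product with the kernel and sum: 9·3 + 5·2 + 5·-2 + 5·-1 + -5·1 + 6·-2.

5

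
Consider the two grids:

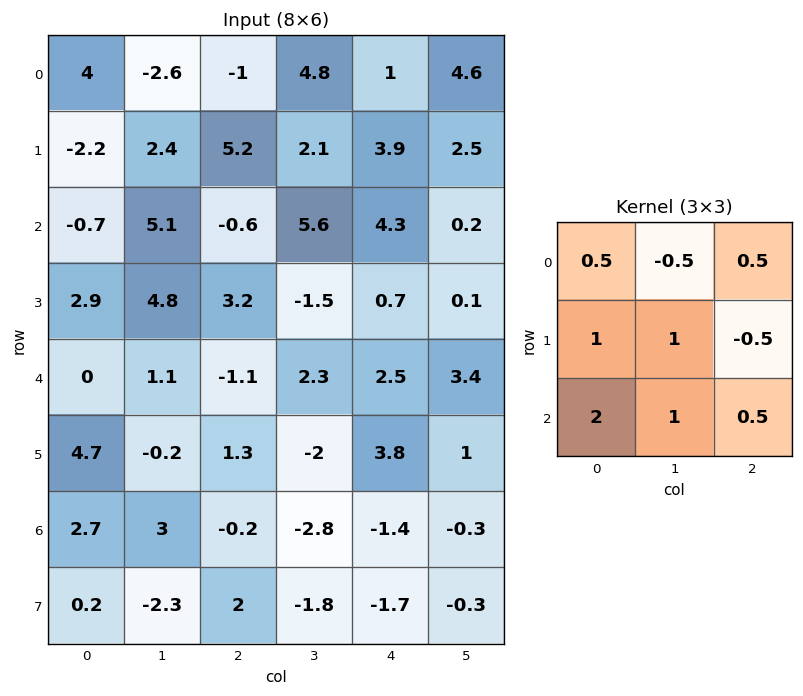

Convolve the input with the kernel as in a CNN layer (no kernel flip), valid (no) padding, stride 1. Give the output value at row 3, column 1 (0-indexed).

The receptive field on the input at this output position is [4.8 3.2 -1.5 / 1.1 -1.1 2.3 / -0.2 1.3 -2]. Elementwise product with the kernel and sum: 4.8·0.5 + 3.2·-0.5 + -1.5·0.5 + 1.1·1 + -1.1·1 + 2.3·-0.5 + -0.2·2 + 1.3·1 + -2·0.5.

-1.2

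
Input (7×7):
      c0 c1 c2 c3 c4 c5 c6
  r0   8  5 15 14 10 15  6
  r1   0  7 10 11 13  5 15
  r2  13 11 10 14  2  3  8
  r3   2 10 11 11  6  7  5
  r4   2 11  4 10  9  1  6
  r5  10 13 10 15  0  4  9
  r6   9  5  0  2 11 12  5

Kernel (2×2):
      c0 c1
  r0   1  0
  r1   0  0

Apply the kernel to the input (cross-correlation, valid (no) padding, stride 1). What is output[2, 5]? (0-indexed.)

3

The receptive field on the input at this output position is [3 8 / 7 5]. Elementwise product with the kernel and sum: 3·1.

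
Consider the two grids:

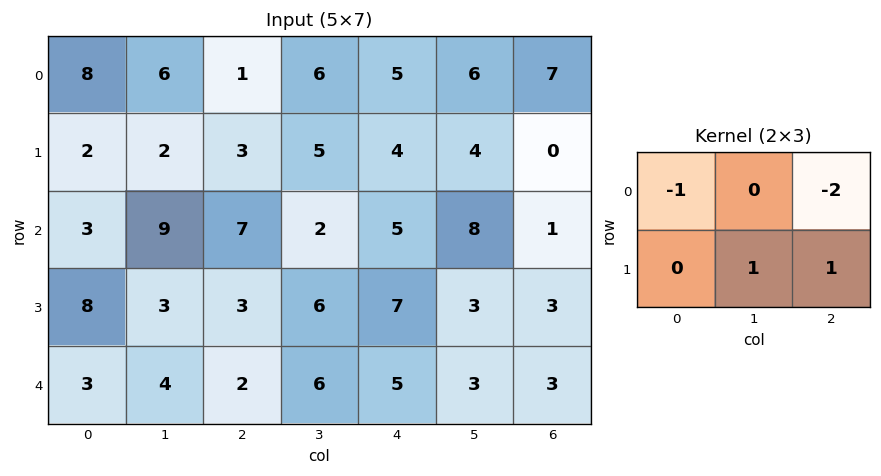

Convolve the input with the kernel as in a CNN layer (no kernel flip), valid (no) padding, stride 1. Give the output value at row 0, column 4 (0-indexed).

The receptive field on the input at this output position is [5 6 7 / 4 4 0]. Elementwise product with the kernel and sum: 5·-1 + 7·-2 + 4·1 + 0·1.

-15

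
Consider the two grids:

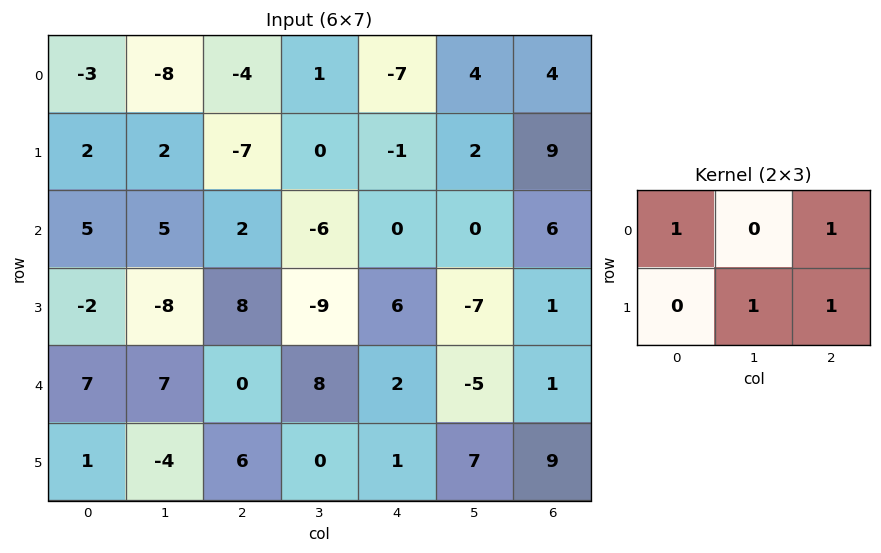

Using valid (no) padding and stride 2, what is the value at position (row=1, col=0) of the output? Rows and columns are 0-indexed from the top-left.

7

The receptive field on the input at this output position is [5 5 2 / -2 -8 8]. Elementwise product with the kernel and sum: 5·1 + 2·1 + -8·1 + 8·1.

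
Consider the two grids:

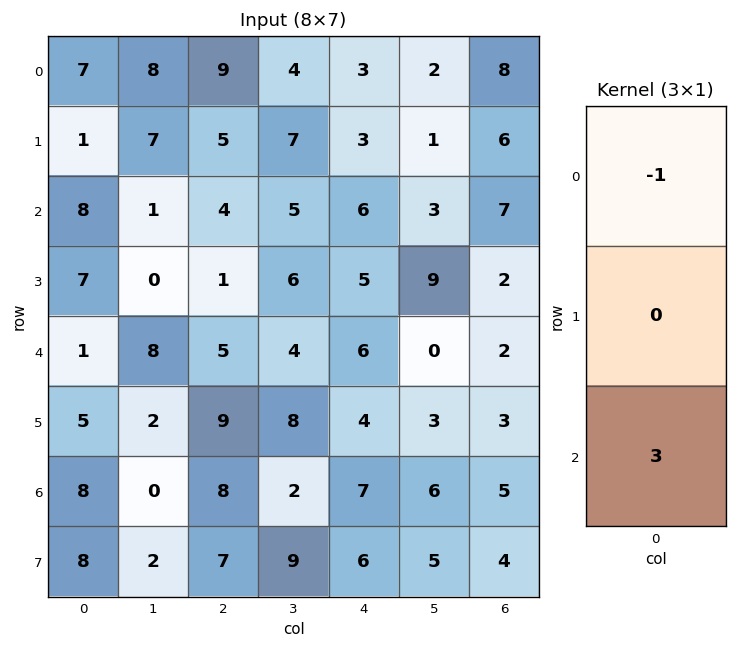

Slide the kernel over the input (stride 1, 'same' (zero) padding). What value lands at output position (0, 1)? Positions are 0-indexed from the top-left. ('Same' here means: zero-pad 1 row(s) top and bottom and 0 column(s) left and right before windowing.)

The receptive field on the zero-padded input at this output position is [0 / 8 / 7]. Elementwise product with the kernel and sum: 0·-1 + 7·3.

21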